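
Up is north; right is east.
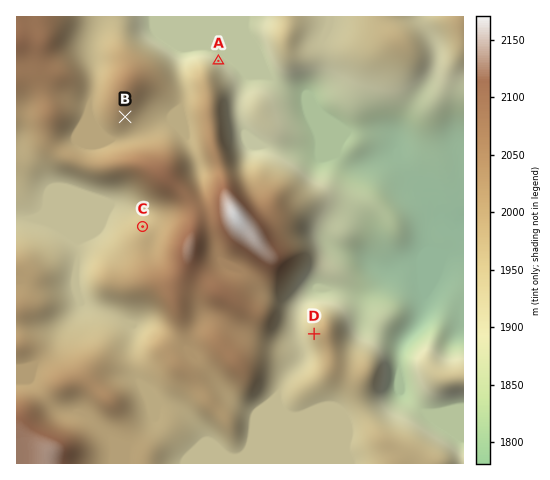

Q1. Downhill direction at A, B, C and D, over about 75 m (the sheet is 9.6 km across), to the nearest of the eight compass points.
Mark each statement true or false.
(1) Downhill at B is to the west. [false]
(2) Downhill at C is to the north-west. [true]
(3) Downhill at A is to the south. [false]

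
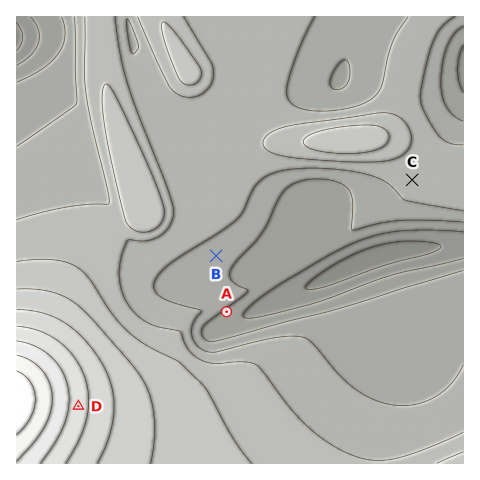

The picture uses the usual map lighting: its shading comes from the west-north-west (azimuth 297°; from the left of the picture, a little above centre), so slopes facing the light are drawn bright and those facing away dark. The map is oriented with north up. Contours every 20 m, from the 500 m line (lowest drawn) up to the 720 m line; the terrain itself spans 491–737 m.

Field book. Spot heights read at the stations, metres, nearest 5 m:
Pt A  535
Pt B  550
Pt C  565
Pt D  670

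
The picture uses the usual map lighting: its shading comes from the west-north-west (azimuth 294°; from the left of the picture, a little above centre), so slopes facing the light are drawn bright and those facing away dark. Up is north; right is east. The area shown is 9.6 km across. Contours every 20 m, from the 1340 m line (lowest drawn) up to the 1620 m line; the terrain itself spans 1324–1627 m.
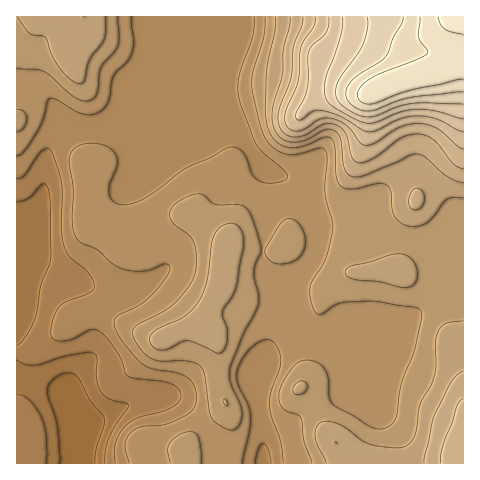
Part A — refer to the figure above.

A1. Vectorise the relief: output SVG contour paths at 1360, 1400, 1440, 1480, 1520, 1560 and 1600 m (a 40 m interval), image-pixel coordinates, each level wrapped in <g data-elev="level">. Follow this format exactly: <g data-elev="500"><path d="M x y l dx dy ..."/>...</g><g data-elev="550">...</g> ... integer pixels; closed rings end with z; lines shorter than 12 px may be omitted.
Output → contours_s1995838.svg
<g data-elev="1360"><path d="M46 463l0-28-4-17-6-10-8-9-6-4-5 0"/><path d="M17 360l9 5 8 0 29-8 21-4 7-1 5 3 1 5 0 19 4 12 8 8 16 4 3 2-19 33-4 13 0 12"/><path d="M17 201l7 0 5-3 13-14 3 0 2 2 3 15 1 51-1 12-9 22-4 23-3 12-8 15-9 10"/></g><g data-elev="1400"><path d="M242 463l8-32 1-14-3-12-10-22-1-12 5-11 8-11 9-7 8-2 5 1 4 3 5 13-1 11-8 22-2 14 2 13 9 25 2 21"/><path d="M17 156l3-1 4-3 14-21 5-12 4-16 2-4 7 0 20 12 9 4 11-1 9-6 4-10 4-22 15-15 4-9 2-11-3-24"/><path d="M254 17l-2 21-13 39 0 20 17 47 8 9 21 19 3 4-3 4-15 3-12-3-6-6-5-15-4-7-6-4-7-1-44 21-43 31-12 5-9 1-9-4-4-8 1-10 8-19-1-7-4-6-11-6-14-2-12 4-6 8-1 10 4 25 0 35 2 10 3 6 19 9 16 14 11 5 10 2 11 0 20-7 3 1 2 2-3 10-17 20-12 9-22 12-2 7 4 9 13 18 12 12 9 5 22 3 11 4 7 6 4 10-1 14-3 5-5 4-22 10-25 2-10 6-4 6-1 7 4 17"/></g><g data-elev="1440"><path d="M225 405l2 1 1-2-4-6-1 3z"/><path d="M298 395l5-2 4-3 0-5-2-3-6 0-5 4-1 6z"/><path d="M216 353l6-1 5-8 0-14-5-17 14-25 8-42 0-8-2-7-4-5-6-3-5 1-6 3-7 9-7 47-5 11-5 10-14 13-28 13-4 4-1 5 2 7 7 4 8-1 15-8 6 0z"/><path d="M463 321l-17 2-5 4-3 5-2 10 0 22-2 12-3 10-11 18-4 28-6 11-5 3-7 2-26-3-10-4-21-16-9-3-9 0-6 4-2 9 2 9 9 19"/><path d="M400 287l7 0 5-1 4-4 1-5 0-7-2-7-5-6-6-3-14 1-20 7-20 4-5 5 2 5 6 3 28 3z"/><path d="M17 17l12 16 4 2 9 1 4 2 6 17 8 13 10 11 10 5 4-3 6-22 14-20 2-22"/><path d="M275 17l0 15-8 38-2 38 3 19 3 8 5 6 8 5 10 2 12-3 17-8 7 1 4 7 2 29 4 11 4 3 6 1 28-6 8 2 5 7 1 16 2 7 5 7 8 4 11 0 9-4 7-6 10-14 4-4 15 0"/></g><g data-elev="1480"><path d="M463 399l-6 6-5 18-8 18-3 13 0 9"/><path d="M303 17l-1 8-9 23-2 30-12 34 0 12 5 9 7 4 8 0 8-3 16-10 6-1 7 2 6 4 4 5 7 24 3 4 4 1 7-2 8-4 28-20 10-3 10 1 11 5 19 23 10 6"/></g><g data-elev="1520"><path d="M329 17l0 9-3 7-13 12-4 7-2 36-3 10-8 14 1 7 5 0 12-8 9 0 16 5 24 14 7 2 7-2 25-12 21-2 15 3 18 10 7 3"/></g><g data-elev="1560"><path d="M367 17l1 10-5 18-22 31-4 9-1 11 6 9 14 9 13 3 8-2 21-9 13-2 52 0"/></g><g data-elev="1600"><path d="M420 17l-2 19 2 5 8 9-1 4-58 26-11 10-1 5 2 4 5 4 8 1 37-13 54-12"/></g>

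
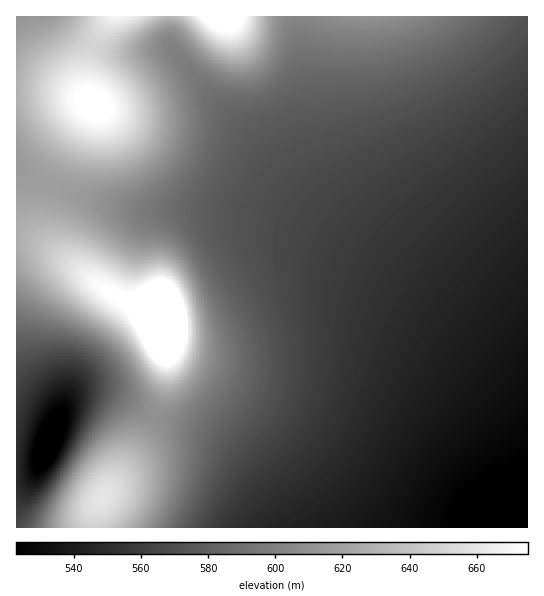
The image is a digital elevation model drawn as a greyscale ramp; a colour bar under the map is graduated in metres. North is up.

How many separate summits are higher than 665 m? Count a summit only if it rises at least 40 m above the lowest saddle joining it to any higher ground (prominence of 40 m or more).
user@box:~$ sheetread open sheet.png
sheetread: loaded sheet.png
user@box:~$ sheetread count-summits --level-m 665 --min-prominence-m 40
2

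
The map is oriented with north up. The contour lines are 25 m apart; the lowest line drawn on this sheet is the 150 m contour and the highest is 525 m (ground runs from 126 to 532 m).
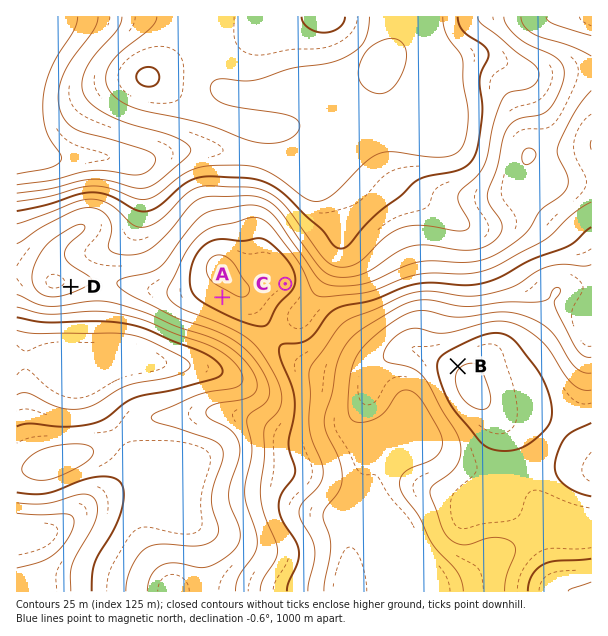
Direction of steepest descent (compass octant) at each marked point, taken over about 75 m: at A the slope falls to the SW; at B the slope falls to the NW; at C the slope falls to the SE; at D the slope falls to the SE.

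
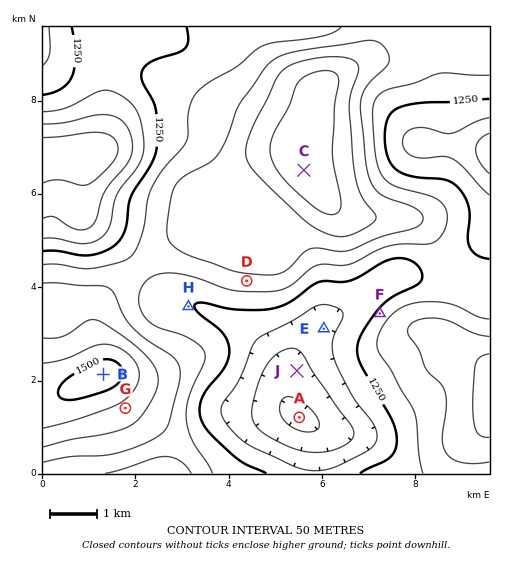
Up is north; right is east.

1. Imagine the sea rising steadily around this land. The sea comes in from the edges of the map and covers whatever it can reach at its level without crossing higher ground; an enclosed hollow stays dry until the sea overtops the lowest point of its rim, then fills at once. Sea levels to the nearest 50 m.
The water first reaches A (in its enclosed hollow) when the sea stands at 1200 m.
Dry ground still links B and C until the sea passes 1300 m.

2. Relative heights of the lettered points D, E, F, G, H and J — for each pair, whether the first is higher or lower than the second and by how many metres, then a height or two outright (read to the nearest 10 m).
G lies higher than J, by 300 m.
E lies lower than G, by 240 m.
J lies lower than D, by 200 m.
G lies higher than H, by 180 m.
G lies higher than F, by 170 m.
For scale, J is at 1130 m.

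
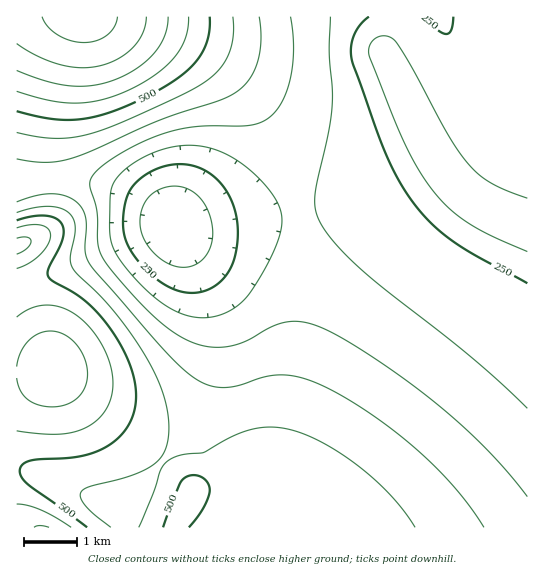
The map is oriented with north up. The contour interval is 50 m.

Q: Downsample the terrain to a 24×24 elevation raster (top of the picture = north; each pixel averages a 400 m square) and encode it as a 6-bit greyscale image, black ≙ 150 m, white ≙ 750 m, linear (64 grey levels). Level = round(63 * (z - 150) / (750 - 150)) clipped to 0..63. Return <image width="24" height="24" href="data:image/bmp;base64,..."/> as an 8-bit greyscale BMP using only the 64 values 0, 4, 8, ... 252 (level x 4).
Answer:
<image width="24" height="24" href="data:image/bmp;base64,Qk12BgAAAAAAADYEAAAoAAAAGAAAABgAAAABAAgAAAAAAEACAAATCwAAEwsAAAABAAAAAAAAAAAAAAEBAQACAgIAAwMDAAQEBAAFBQUABgYGAAcHBwAICAgACQkJAAoKCgALCwsADAwMAA0NDQAODg4ADw8PABAQEAAREREAEhISABMTEwAUFBQAFRUVABYWFgAXFxcAGBgYABkZGQAaGhoAGxsbABwcHAAdHR0AHh4eAB8fHwAgICAAISEhACIiIgAjIyMAJCQkACUlJQAmJiYAJycnACgoKAApKSkAKioqACsrKwAsLCwALS0tAC4uLgAvLy8AMDAwADExMQAyMjIAMzMzADQ0NAA1NTUANjY2ADc3NwA4ODgAOTk5ADo6OgA7OzsAPDw8AD09PQA+Pj4APz8/AEBAQABBQUEAQkJCAENDQwBEREQARUVFAEZGRgBHR0cASEhIAElJSQBKSkoAS0tLAExMTABNTU0ATk5OAE9PTwBQUFAAUVFRAFJSUgBTU1MAVFRUAFVVVQBWVlYAV1dXAFhYWABZWVkAWlpaAFtbWwBcXFwAXV1dAF5eXgBfX18AYGBgAGFhYQBiYmIAY2NjAGRkZABlZWUAZmZmAGdnZwBoaGgAaWlpAGpqagBra2sAbGxsAG1tbQBubm4Ab29vAHBwcABxcXEAcnJyAHNzcwB0dHQAdXV1AHZ2dgB3d3cAeHh4AHl5eQB6enoAe3t7AHx8fAB9fX0Afn5+AH9/fwCAgIAAgYGBAIKCggCDg4MAhISEAIWFhQCGhoYAh4eHAIiIiACJiYkAioqKAIuLiwCMjIwAjY2NAI6OjgCPj48AkJCQAJGRkQCSkpIAk5OTAJSUlACVlZUAlpaWAJeXlwCYmJgAmZmZAJqamgCbm5sAnJycAJ2dnQCenp4An5+fAKCgoAChoaEAoqKiAKOjowCkpKQApaWlAKampgCnp6cAqKioAKmpqQCqqqoAq6urAKysrACtra0Arq6uAK+vrwCwsLAAsbGxALKysgCzs7MAtLS0ALW1tQC2trYAt7e3ALi4uAC5ubkAurq6ALu7uwC8vLwAvb29AL6+vgC/v78AwMDAAMHBwQDCwsIAw8PDAMTExADFxcUAxsbGAMfHxwDIyMgAycnJAMrKygDLy8sAzMzMAM3NzQDOzs4Az8/PANDQ0ADR0dEA0tLSANPT0wDU1NQA1dXVANbW1gDX19cA2NjYANnZ2QDa2toA29vbANzc3ADd3d0A3t7eAN/f3wDg4OAA4eHhAOLi4gDj4+MA5OTkAOXl5QDm5uYA5+fnAOjo6ADp6ekA6urqAOvr6wDs7OwA7e3tAO7u7gDv7+8A8PDwAPHx8QDy8vIA8/PzAPT09AD19fUA9vb2APf39wD4+PgA+fn5APr6+gD7+/sA/Pz8AP39/QD+/v4A////ALSsmIR4eIiYlIyMkJCQjIyIhHx4cGhkXJyQhHx4eICUmIyMjJCMjIiEgHh0bGRcWJCMiISAgHyMkIiIjIyIiISAeHRsZGBYUJiYmJSMhICAgICEiISEgHx4dGxkYFhUTKioqKSYjIR8eHx8gIB8eHRwbGRgWFRMSLi8uLCklIR8dHR0eHh0dGxoZFxYUExIQMDExLiolIR0bGhscHBsaGRgXFRQTEhAPMTIxLiokHxsZGBgZGhkYFxYVFBMREA8OLzEwLSchHBgVFRUXFxcWFRQTEhEQDw4NLS4tKSMdFxMRERMUFRUVFBMSERAPDg0MKSooJB4XEg4NDhASExQTEhEQDw8ODQwMJyYjHhgRDAkJCw0QEhISERAPDg4NDAwLKyYgGhMMBwQFCAwPEREREA8ODg0MCwoILyohGA8IAwIDBwsOEBAQDw4ODQwKCAYEJSYgGA8HAwEDBwsOEBAQDw4NDAoHBAICGhwaFg8JBQMFCQwPEBAPDg0MCgcDAgMFGBkYFRENCQgJCw4QERAPDg0LCAQCBAcIGxwbGRYSDw0ODxESEhEQDg0KBQIEBwkKICEhIB0aFhQTExQUExIQDgwIAwMGCQoKJScnJyUhHhsZGBcWFBIQDgsGAwUICgoKKy0uLiwpJSIfHBoYFRMRDgkEAwcJCgoKMDI0NDIvKycjIBwZFhMQDAcDBQgKCgoKNTc4OTc0MCsmIh4aFxMQDAYEBwoKCgoKNzo7Ozo3Mi0oIx4aFhMQDQkICQoKCgoKA=="/>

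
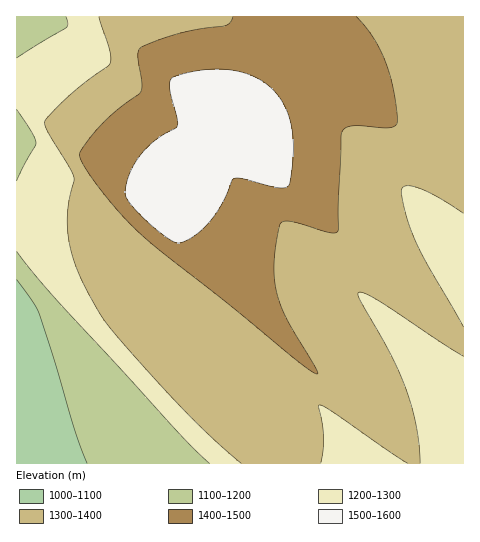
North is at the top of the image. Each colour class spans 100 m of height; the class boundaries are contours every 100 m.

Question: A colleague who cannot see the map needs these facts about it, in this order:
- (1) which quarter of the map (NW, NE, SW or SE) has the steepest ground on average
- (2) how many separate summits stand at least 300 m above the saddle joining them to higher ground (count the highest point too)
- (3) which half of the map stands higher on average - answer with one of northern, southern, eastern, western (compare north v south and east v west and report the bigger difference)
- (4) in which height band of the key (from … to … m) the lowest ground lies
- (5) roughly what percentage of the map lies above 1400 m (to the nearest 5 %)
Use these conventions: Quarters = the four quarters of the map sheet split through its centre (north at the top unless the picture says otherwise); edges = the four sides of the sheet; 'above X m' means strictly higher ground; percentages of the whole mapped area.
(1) The north-west quarter is the steepest part of the map.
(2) There is 1 summit with 300 m or more of prominence.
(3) On average the northern half of the map is the higher ground.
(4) Between 1000 and 1100 m: that is the band holding the lowest ground.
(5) About 30 % of the map lies above 1400 m.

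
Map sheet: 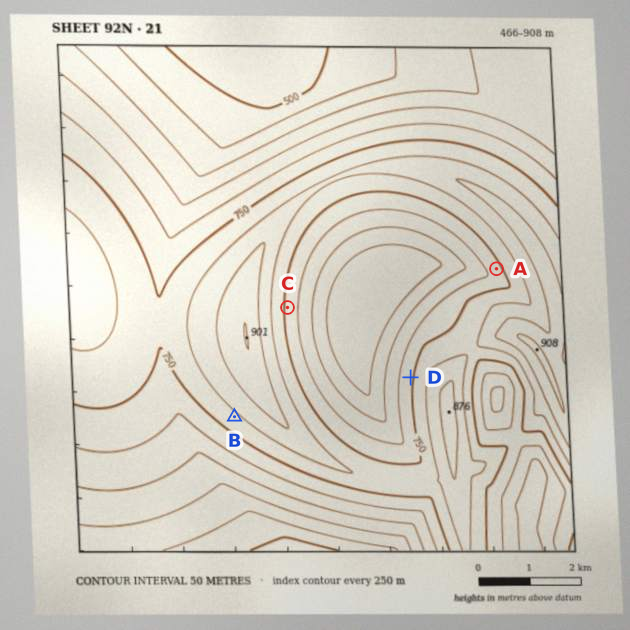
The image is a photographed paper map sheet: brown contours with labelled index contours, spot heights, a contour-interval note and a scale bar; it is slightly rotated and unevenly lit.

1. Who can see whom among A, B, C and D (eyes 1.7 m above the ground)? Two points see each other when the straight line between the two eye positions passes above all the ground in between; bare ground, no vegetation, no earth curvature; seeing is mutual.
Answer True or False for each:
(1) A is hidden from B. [True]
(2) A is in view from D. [False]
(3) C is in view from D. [True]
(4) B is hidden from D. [True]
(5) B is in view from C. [False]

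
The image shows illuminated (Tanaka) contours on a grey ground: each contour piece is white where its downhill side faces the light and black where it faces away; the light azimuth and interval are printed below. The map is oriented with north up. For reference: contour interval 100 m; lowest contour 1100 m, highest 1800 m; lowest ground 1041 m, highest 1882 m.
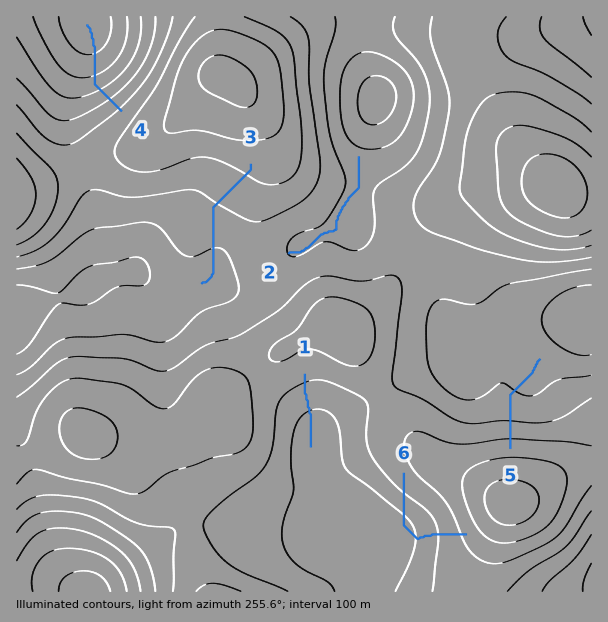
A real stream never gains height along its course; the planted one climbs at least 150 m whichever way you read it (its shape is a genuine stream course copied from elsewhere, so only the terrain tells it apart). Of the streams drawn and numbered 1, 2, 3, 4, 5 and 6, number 6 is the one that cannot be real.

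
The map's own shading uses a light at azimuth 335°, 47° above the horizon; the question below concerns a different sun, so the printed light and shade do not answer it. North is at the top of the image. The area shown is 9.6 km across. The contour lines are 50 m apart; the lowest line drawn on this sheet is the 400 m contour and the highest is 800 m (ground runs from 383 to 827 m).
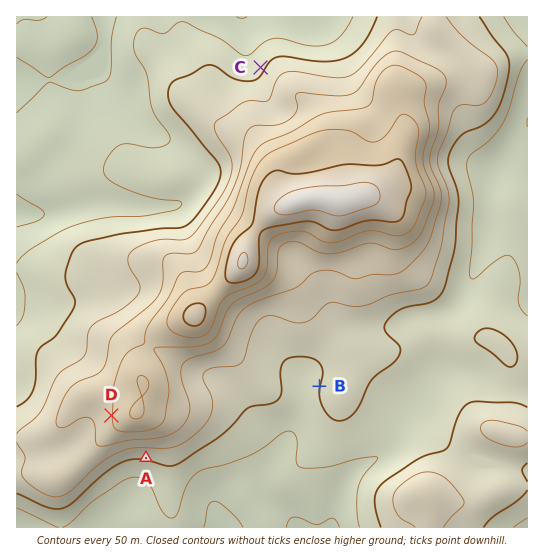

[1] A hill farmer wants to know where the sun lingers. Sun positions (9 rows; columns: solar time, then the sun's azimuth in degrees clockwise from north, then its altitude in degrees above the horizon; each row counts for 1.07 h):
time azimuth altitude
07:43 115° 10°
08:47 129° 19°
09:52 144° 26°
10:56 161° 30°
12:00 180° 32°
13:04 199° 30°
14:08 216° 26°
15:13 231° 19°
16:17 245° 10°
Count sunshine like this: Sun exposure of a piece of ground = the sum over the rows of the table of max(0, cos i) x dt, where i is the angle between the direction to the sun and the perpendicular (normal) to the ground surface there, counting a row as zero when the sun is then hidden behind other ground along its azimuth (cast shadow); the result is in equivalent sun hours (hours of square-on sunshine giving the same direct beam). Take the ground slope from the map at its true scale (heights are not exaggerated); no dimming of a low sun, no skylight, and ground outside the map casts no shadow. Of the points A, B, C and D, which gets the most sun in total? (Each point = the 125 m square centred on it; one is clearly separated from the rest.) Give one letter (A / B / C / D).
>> A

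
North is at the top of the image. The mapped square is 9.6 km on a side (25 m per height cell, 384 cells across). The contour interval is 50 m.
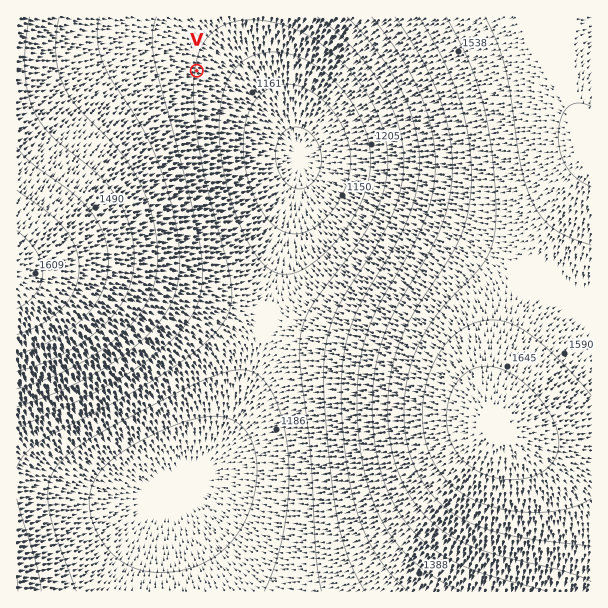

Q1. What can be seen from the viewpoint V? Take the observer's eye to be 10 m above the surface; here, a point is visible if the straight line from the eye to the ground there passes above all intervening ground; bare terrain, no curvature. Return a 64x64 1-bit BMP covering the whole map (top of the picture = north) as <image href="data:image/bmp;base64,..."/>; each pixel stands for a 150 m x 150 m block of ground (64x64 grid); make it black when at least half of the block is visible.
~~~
<image width="64" height="64" href="data:image/bmp;base64,Qk0+AgAAAAAAAD4AAAAoAAAAQAAAAEAAAAABAAEAAAAAAAACAAATCwAAEwsAAAIAAAAAAAAA////AAAAAAAAAAABwAAAAAAAAAHgAAAAAAAAAeAAAAAAAAAB4AAAAAAAAAHwAAAAAAAAAfAAAAAAAAAB8AAAAAAAAAH4AAAAAAAAAfgAAAAAAAAB/AAAAAAAAAH8AAAAAAAAAf4AAAAAAAAB/wAAAAAAAAH/gAAAAAAAAf/AAAAAAAAB//AAAAAAAAH/+AAAAAAAAf/8AAAAAAAB//4AAAAAAAP//wAAAAAAA///gAAAAAAD///AAAAAAAP//8AAAAAAA///wAAAAAAH///gAAAAAAf//+AAAAAAB///4AAAAAAH///wAAAAAA////AAAAAAD///8AAAAAAf///wAAAAAD////AAAAAAf///8AAAAAB////wAAAAAP////AAAAAB////+AAAAAP////4AAAAB/////wAAAAf/////AAP4P/////8AH////////4A/////////wD/////////AP////////+A/////////4D/////////wP/////////A/////////8D/////////4P/////////g/////////8Dh////////wMB////////AwD///////4DAH///////gMAP//////8AwAf//////wDAA//////+AOAB//////4A4AD//////ADwAP/////4APAA//////gA+AH/////8AD+A//////wAA=="/>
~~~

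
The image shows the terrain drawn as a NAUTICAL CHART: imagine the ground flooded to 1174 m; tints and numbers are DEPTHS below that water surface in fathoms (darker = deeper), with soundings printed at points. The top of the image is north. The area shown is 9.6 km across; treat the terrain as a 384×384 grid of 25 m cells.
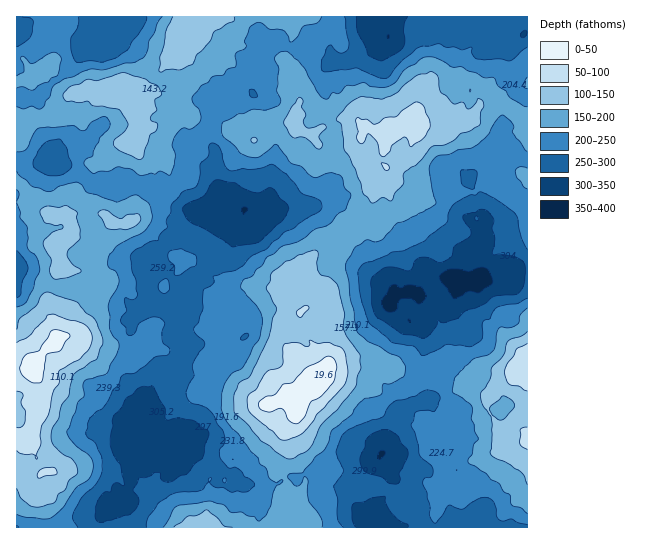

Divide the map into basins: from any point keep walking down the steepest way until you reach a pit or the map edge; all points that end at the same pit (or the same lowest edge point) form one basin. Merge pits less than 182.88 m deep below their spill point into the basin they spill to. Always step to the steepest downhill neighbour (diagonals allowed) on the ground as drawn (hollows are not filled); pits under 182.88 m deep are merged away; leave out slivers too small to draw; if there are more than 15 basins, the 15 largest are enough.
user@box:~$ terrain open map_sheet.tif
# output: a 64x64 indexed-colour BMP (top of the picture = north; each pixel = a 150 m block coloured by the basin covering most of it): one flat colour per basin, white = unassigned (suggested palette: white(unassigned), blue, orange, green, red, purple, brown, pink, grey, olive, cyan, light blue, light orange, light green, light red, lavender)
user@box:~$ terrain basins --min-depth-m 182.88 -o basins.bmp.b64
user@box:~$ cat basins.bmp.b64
<image width="64" height="64" href="data:image/bmp;base64,Qk12CAAAAAAAAHYAAAAoAAAAQAAAAEAAAAABAAQAAAAAAAAIAAATCwAAEwsAABAAAAAAAAAA////ALR3HwAOf/8ALKAsACgn1gC9Z5QAS1aMAMJ34wB/f38AIr28AM++FwDox64AeLv/AIrfmACWmP8A1bDFABEREREREREREREREiEREREiIjMzMzMzMzMzMzMzMzMzERERERERERERERERERERERIjMzMzMzMzMzMzMzMzMzMRERERERERERERERERERERETMzMzMzMzMzMzMzMzMzMxERERERERERERERERERERERIzMzMzMzMzMzMzMzMzMzEREREREREREREREREREREREiMzMzMzMzMzMzMzMzMzMRERERERERERERERERERERESIzMzMzMzMzMzMzMiMzMxERERERERERERERERERERERIjMzMzMzMzMzMzMyIjMzERERERERERERERERERERERIiMzMzMzMzMzMzMzMiMzMREREREREREREREREREREREiMzMzMzMzMzMzMzMzIzMxERERERERERERERERERERERMzMzMzMzMzMzMzMzMzMzEREREREREREREREREREREREzMzMzMzMzMzMzMzMzMzMhERERERERERERERERERERETMzMzMzMzMzMzMzMzMzMyIRERERERERERERERERERERMzMzMzMzMzMzMzMzMzIiIhEREREREREREREREREREREzMzMzMzMzMzMzMzMzIiIiIRERERERERERERERERERERMzMzMzMzMzMzMzMzIiIiIhEREREREREREREREREREREzMzMzMzMzMzMzMzMiIiIhERERERERERERERERERERERMzMzMzMzMzMzMzMyIiIiERERERERERERERERERERERETMzMzMzMzMzMzMiIiIiIREREREREREREREREREREREREzMzMzMzMzMzIiIiIiIhERERERERERERERERERERERIjMzMzMzIiIzIiIiIiIiEREREREREREREREREREREREiIzMzMzIiIiIiIiIiIiIhEREREREREREREREREREREiIiIiIiIiIiIiIiIiIiIiIREREREREREREREREREREiIiIiIiIiIiIiIiIiIiIiIiEREREREREREREREREREiIiIiIiIiIiIiIiIiIiIiIiIhERERERERERERERERESIiIiIiIiIiIiIiIiIiIiIiIiIREREREREREREREREREiIiIiIiIiIiIiIiIiIiIiIiIhERERERERERERERERERIiIiIiIiIiIiIiIiIiIiIiIiERERERERERERERERERESIiIiIiIiIiIiIiIiIiIiIiIhERERERERERERERERERIiIiIiIiIiIiIiIiIiIiIiIiERERERERERERERERERIiIiIiIiIiIiIiIiIiIiIiIiIhERERERERERERERERIiIiIiIiIiIiIiIiIiIiIiIiIiIRERERERERERERERERIiIiIiIiIiIiIiIiIiIiIiIiEREREREREREREREREREiIiIiIiIiIiIiIiIiIiIiIiIhERERERERERERERERERIiIiIiIiIiIiIiIiIiIiIiIiERERERERERERERERERESIiIiIiIiIiIiIiIiIiIiIiIhERERERERERERERERERERIiIiIiIiIiIiIiIiIiIiIiIREREREREREREREREREREiIiIiIiIiIiIiIiIiIiIiIhERERERERERERERERERERIiIiIiIiIiIiIiIiIiIiIiIRERERERERERERERERERESIiIiIiIiIiIiIiIiEREiEREREREREREREREREREREREiIiIiIiIiIiIiIhERERERERERERERERERERERERERESIiIiIiIiIiIiIiEREREREREREREREREREREREREREREiIiIiIiIiIiIiERERERERERERERERERERERERERERESIiIiIiIiIiIiERERERERERERERERERERERERERERERIiIiIiIiIiIiIRERERERERERERERERERERERERERERESIiIiIiIiIiIhERERERERERERERERERERERERERERERIiIiIiIiIiIiEREREREREREiIREREREREREREREREREiIiIiIiIiIiIREREREREREhERERERERERERERIiERESIiIiIiIiIiIhERERERERERERERERERERERERIiIiERIiIiIiIiIiIiIRERERERERERERERERERERERQiIiIREiIiIiIiIiIiIhERERERERERERERERERERERREQiIkREREIiIiIiIiIlVVERERERERERERERERERERFEREREREREQiIiIiIiIkVVVVERERERESEREREREREREUREREREREREIiIiIiIkRVVVUREREREiIhERERERERERREREREREREREIiIkRERFVVVVURERVVERERERERERERFERERERERERERCIkREREVVVVVVVVVVVREREREREREREURERERERERERERERERERVVVVVVVVVVVERERERERERERRERERERERERERERERERFVVVVVVVVVVVRERERERERERREREREREREREREREREREVVVVVVVVVVVVURERERERERFERERERERERERERERERERVVVVVVVVVVVVVEREREREREURERERERERERERERERERFVVVVVVVVVVVVUhERERERERREREREREREREREREREREVVVVVVVVVVVVVSIREREREREURERERERERERERERERERVVVVVVVVVVVVVIhERERERERRERERERERERERERERERFVVVVVVVVVVVVVSIiERERERRERERERERERERERERERE"/>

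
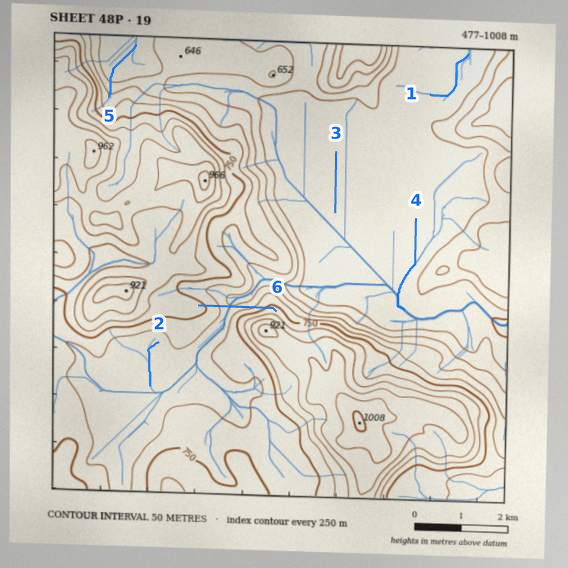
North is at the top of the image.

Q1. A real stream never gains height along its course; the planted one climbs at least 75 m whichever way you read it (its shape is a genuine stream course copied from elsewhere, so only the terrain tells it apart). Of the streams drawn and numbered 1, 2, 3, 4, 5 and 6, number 6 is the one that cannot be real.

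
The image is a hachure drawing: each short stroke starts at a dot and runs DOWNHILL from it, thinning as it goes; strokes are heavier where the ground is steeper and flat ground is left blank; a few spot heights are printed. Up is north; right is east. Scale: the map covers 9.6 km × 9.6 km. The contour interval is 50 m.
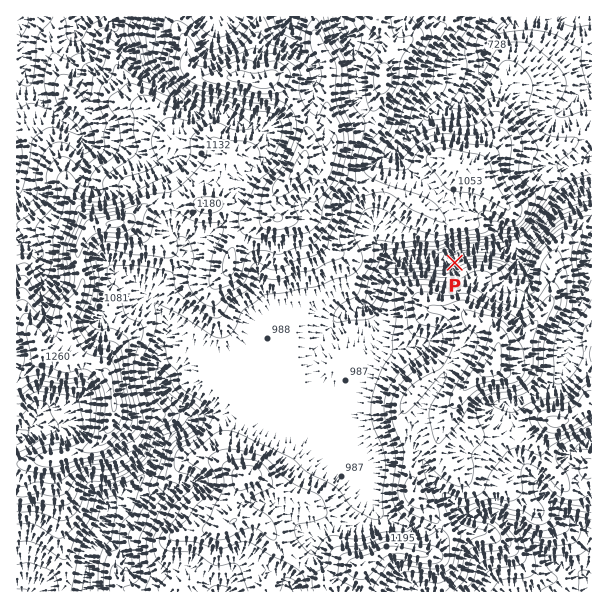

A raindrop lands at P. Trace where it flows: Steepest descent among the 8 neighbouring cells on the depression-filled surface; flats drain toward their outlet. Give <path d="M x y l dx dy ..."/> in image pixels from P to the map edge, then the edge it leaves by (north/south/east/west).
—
<path d="M455 263l-3-3 0-5 7-4 6 0 2-2 36 0 3-3 3 0 1-1 6 0 2-2 3 0 6-3 13-13 0-2 6-6 0-1 15-15 17-9 13-3"/>
exit: east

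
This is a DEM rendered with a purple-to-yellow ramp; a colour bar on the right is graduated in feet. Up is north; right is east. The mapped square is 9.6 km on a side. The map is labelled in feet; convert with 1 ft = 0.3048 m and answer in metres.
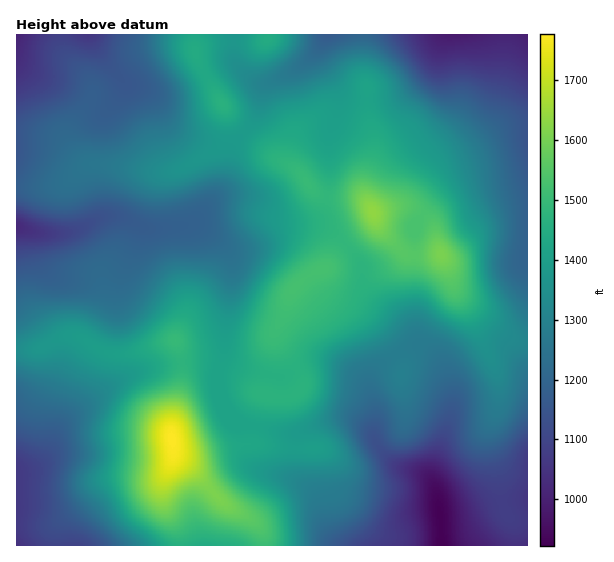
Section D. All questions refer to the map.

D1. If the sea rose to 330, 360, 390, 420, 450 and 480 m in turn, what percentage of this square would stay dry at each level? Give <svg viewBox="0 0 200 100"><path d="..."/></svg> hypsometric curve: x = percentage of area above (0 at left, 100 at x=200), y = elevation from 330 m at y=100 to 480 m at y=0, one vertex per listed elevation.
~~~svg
<svg viewBox="0 0 200 100"><path d="M185 100l-27-20-46-20-38-20-44-20-22-20"/></svg>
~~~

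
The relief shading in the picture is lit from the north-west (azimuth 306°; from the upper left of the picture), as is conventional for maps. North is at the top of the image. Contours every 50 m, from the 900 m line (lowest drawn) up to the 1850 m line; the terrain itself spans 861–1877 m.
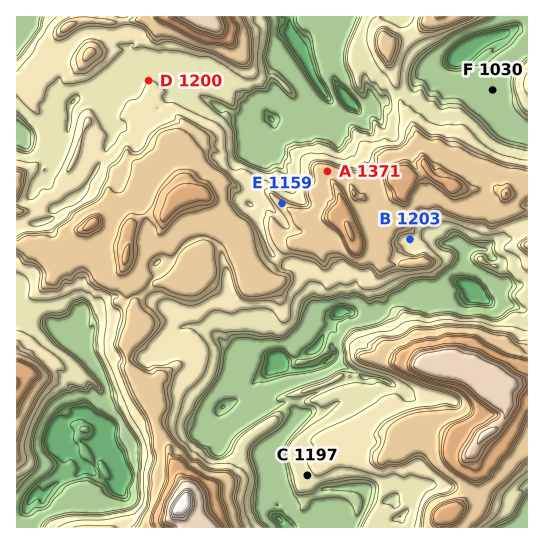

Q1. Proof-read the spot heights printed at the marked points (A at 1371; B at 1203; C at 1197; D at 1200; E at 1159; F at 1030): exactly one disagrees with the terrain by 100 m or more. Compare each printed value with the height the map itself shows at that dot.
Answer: E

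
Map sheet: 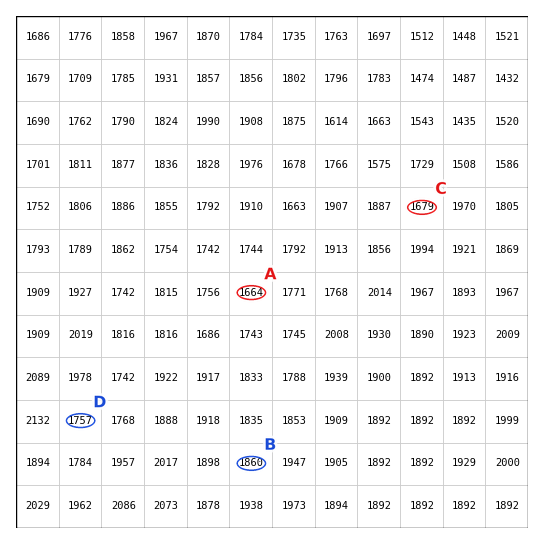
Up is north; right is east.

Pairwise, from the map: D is below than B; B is above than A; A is below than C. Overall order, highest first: B D C A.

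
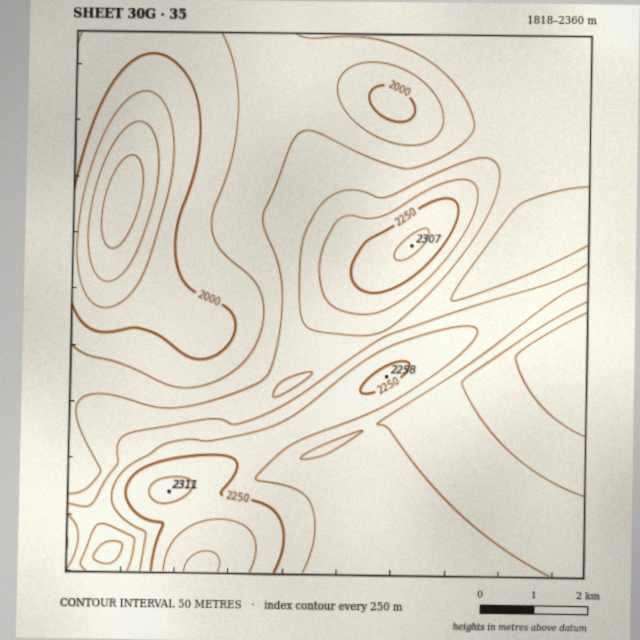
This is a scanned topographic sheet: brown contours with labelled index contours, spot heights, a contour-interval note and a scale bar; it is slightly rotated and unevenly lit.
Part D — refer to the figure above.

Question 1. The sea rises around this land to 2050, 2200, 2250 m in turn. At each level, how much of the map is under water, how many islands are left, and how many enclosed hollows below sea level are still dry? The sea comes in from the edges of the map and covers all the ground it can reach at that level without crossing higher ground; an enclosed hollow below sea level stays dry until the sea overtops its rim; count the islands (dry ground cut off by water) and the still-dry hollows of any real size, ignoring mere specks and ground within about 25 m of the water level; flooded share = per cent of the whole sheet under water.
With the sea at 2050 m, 22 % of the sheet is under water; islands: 0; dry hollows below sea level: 1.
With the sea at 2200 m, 84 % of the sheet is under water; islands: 1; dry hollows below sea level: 0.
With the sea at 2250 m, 93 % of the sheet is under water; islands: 1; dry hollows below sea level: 0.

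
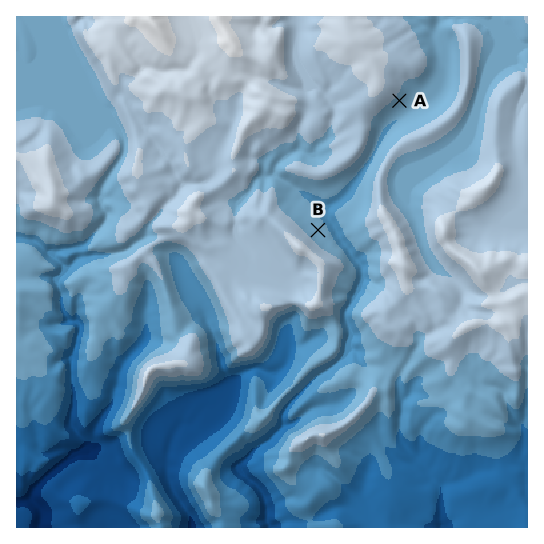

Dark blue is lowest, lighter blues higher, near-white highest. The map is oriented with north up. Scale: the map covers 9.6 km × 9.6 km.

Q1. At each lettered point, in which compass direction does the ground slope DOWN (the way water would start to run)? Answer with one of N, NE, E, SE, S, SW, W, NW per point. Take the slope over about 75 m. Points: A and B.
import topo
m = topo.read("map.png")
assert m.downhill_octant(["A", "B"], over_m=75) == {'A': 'SE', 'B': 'NE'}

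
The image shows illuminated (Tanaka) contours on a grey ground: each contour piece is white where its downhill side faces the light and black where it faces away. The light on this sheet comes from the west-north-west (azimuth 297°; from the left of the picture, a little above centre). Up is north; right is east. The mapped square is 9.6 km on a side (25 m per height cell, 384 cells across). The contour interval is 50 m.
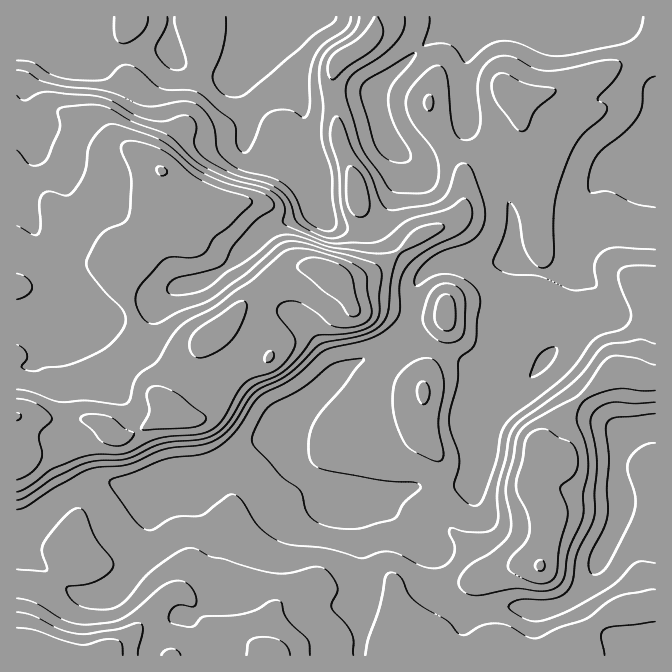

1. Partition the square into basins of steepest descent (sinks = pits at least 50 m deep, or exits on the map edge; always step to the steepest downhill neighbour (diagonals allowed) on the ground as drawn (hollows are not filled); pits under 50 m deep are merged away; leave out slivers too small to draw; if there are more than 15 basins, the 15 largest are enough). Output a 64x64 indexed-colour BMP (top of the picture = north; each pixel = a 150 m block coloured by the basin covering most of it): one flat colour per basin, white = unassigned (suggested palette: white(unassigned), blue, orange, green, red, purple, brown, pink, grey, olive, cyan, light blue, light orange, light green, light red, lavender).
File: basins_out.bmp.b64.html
<image width="64" height="64" href="data:image/bmp;base64,Qk12CAAAAAAAAHYAAAAoAAAAQAAAAEAAAAABAAQAAAAAAAAIAAATCwAAEwsAABAAAAAAAAAA////ALR3HwAOf/8ALKAsACgn1gC9Z5QAS1aMAMJ34wB/f38AIr28AM++FwDox64AeLv/AIrfmACWmP8A1bDFABEREREREREREREREREREREREREzMzMzMzMzMzMRERERERERERERERERERERERERERERETMzMzMzMzMzMxERERERERERERERERERERERERERERERMzMzMzMzMzMzMRERERERERERERERERERERERERERERERERMzMzMzMzMzERERERERERERERERERERERERERERERERETMzMzMzMzMzERERERERERERERERERERERERERERERERMzMzMzMzMzMzMxERERERERERERERERERERERERERERETMzMzMzMzMzMzEREREREREREREREREREREREREREREREzMzMzMzMzMzMRERERERERERERERERERERERERERERERIjMzMzMzMzMxERERERERERERERERERERERERERERERIiIiIzMzMzMzEREREREREREREREREREREREREREREREiIiIjMzMzMzMREREREREREREREREREREREREREREREiIiIiMzMzMzMxEREREREREREREREREREREREREREREiIiIiIjMzMzMzEREREREREREREREREREREREREREREiIiIiIiMzMzMzMRERERERERERERERERERERERERERESIiIiIiIzMzMzMxERERERERERERERERERERERERERERIiIiIiIzMzMzMzEREREREREREREREREREREREREREREiIiIiIzMzMzMzMRERERERERERERERERERERERERERESIiIiIzMzMzMzMxERERERERERERERERERERERERERERIiIiIiMzMzMzMzERERERERERERERERERERERERERERIiIiIiIzMzMzMzMREREREREREREREREREREREREREREiIiIiIiMzMzMzMxEREREREREREREREREREREREREREiIiIiIiIzMzMzMzERERERERERERERERERERERERERESIiIiIiIiMzMzMzMRERERERERERERERERERERERERERIiIiIiIiIzMzMzMxEREREREREREREREREREREREREREiIiIiIiIiMzMzMzERERERERERERERERERERERERERESIiIiIiIiIjMzMzMRERERERERERERERERERERERERERIiIiIiIiIiIzMzMxEREREREREREREREREREREREREREiIiIiIiIiIiIzMzERERERERERERERERERERERERERESIiIiIiIiIiIiIhEREREREREREREREREREREREREREREiIiIiIiIiIiIiERERERERERERERERERERERERERERESIiIiIiIiIiIiIhERERERERERERERERERERERERERERIiIiIiIiIiIiIiERERERERERERERERERERERERERERESIiIiIiIiIiIiIRERERERERERERERERERERERERERERIiIiIiIiIiIiIhEREREREREREREREREREREREREiIiIiIiIiIiIiIiIiEREREREREREREREREREREREiIiIiIiIiIiIkREQiIiIRERERERERERERERERERERESIiIiIiIiIiIiRERERCIkERERERERERERERERERERERIiIiIiIiIiIiJEREREREQRERERERERERERERERERERERIiIiIiIiIiIkRERERERBERERERERERERERERERERERESIiIiIiIiIiJEREREREERERERERERERERERERERERERIiIiIiIiIiIkREREREQREREREREREREREREREREREREiIiIiIiIiIiRERERERBERERERERERERERERERERERESIiIiIiIiIiJEREREREERERERERERERERERERERERESIiIiIiIiIiIkREREREQRERERERERERERERERERERERIiIiIiIiIiIkRERERERBERERERERERERERERERERERIiIiIiIiIiIiREREREREEREREREREREREREREREREREiIiIiIiIiIiJEREREREQRERERERERERERERERERERESIiIiIiIiIiIkRERERERBERERERERERERERERERERERIiIiIiIiIiIiREREREREERERERERERERERERERERERIiIiIiIiIiIiREREREREQREREREREREREREREREREREiIiIiIiIiIiJERERERERBEREREREREREREREREREREiIiIiIiIiIiIkREREREREERERERERERERERERERERESIiIiIiIiIiIiREREREREQRERERERERERERERERERERIiIiIiIiIiIiJERERERERBEREREREREREREREREREREiIiIiIiIiIiJEREREREREERERERERERERERERERERESIiIiIiIiIiIkREREREREQRERERERERERERERERERERIiIiIiIiIiIiIiJERERERBEREREREREREREREREREREiIiIiIiIiIiIiIiJEREREERERERERERERERERERERESIiIiIiIiIiIiIiIiIkREQRERERERERERERERERERERIiIiIiIiIiIiIiIiIiIkRBERERERERERERERERERERERIiIiIiIiIiIiIiIiIiIkERERERERERERERERERERERESIiIiIiIiIiIiIiIiIiIREREREREREREREREREREREREiIiIiIiIiIiIiIiIiIhERERERERERERERERERERERESIiIiIiIiIiIiIiIiIi"/>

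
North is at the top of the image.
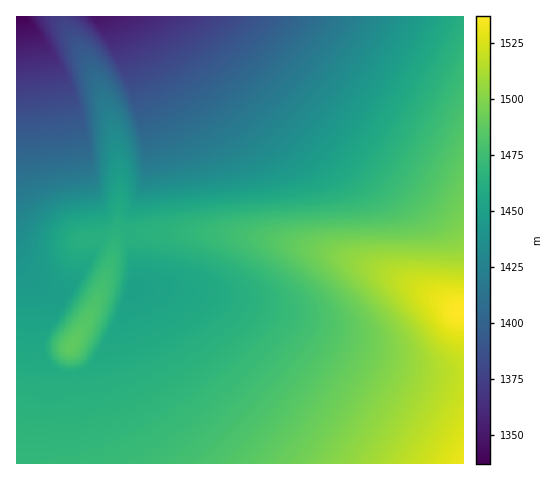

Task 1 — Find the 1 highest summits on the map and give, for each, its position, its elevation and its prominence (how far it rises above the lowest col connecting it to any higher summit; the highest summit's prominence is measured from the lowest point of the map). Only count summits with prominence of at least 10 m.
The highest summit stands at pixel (71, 347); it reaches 1488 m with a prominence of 25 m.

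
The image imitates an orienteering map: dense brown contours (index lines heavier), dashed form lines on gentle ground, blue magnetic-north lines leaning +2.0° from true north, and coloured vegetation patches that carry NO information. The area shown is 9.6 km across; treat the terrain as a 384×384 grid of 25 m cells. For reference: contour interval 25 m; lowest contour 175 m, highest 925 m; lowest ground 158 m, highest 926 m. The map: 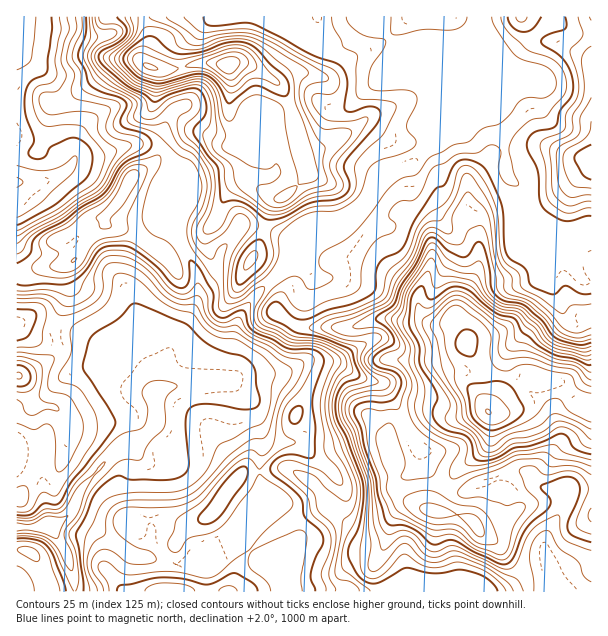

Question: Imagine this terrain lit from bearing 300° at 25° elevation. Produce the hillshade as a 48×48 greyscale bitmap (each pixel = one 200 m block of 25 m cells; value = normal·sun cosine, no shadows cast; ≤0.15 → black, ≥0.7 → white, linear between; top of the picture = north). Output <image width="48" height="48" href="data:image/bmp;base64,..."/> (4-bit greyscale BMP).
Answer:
<image width="48" height="48" href="data:image/bmp;base64,Qk32BAAAAAAAAHYAAAAoAAAAMAAAADAAAAABAAQAAAAAAIAEAAATCwAAEwsAABAAAAAAAAAAAAAAABEREQAiIiIAMzMzAERERABVVVUAZmZmAHd3dwCIiIgAmZmZAKqqqgC7u7sAzMzMAN3d3QDu7u4A////AJmFeqqqu6mZqodneJqXdkZ3Znd3iYd3iIhkjLmJqpmIqod3eauplzRmVWZ3ZnZ4iIdUncl4iZiIiZd3eKzbqVNnU0VmQ1Z4h5dVrcmHiIdneJh3eJvdunRoY0ZlMTaId6h6u6qHeIhmZ4mHd5rNy4VYdFh1URWJh3d53LuYeImGVXiZh4ms3KZXZWh2ZBN6qBEkncu5iJqpZFeJmZmK7rmIdnh2dkNZuzMyO8q6maq8pUZ4mqmK78qZh3iIiGVXvGZjF8qZmZq92VV3iZiK78mZl2aIh2Zmm4d2EpuYiIms7IV5mYeL3siImXRGZ2ZVeYiHQTmpiIiazbibqIib3ad4mqdBJFdkVoiIYySJmYiJq8mbuZqs3JdniauDASRnZoiIdUNHmZiIiaqqmau83Jd3d4qmESJHiHd4dVVVaJmIiJq7l5vMy5d4iHiGIjIleHZndmZmZ5mYiIm9uJzdupiaqqqXQ0RFeHd3ZmZ3d5mYiIit2p3+yqu7qry4ZmVniEVodmd3Z4iIiIiby63+27zLqruod3dniDM2d3d3Z3iIiImavLztyqvLqqmZiIh3ZlVEZ3d3d3d3d3iZmrvN24i7upiHiZiJdph1Vnd3d3d3d3iIZomr3bm8updleZiJmKqXZWd3d3eHdnd3YzZnnNzMu5dkR4Z4qqqXZmd3d3eIZXhmdlZ2VqzLuphlRWRHm5qnVVZnd3eJdHuXeKu7qazLyph2dURGiWeYVEVnd3Z6pUvZaKu83e/rzadViFVomTRnZDRniIVZyTXMd5mqvO/7ncdEaIeIiFRFRERXiZZXvHFal4iZmt/9irhDRWiYh4h2MCRniZZYrLQVmIiImr7/l5ljRVeIiLqZYQJXiIZ4jNgyaJmImqv/tolyNneIicuohQFGiHeHadtjV4mYmZrfx4lyJnd4iO7ah1NGd3m5RryEV4iZmZnPyJpyJnd3d+7+yYZVZ3nMY3qEJXd5qYi9yplzJnd2Zrzf/rhVVni9pFiEADVWipibu7l0NoiGVJq87/2ERnitx2iXIBMyWamaq8lkVomXU4iavf/VNXec2oiJhCMyJpqaqsplZ5q5dXd4qt/6RGeby5iImFMzRXmaqrplaIrKh3Zmib3+lWeaqph4mWM0VWeJqrp2eIrLmYdmaJrNyXeKqHd4mGUyNWZnmqqYeJq8uph2aJiIqpmaqHd4mGdjJGZneJmZiaq8y5h2Z5qXZ5q7uXeJl1eXU0Znd4iZmqqszJl2Z4vLhGq8yWZ5lkaJllVnd3eImZmsy7qXZmerpSac2UV3dEZnmXZmd3d4iZms3LupmHZndABKuURmU0ZVaJh3d3d3iIib3aq7uph3UwAFlzNmQ0ZURoiId3d3d4iazJm7vLqqhlRFhzNWZmdlVXd3d3d3d3eKvIm8ze3tl3m8y3RWd3iHZmd3d3d3iHeJq4is3e7/uHec7admZ4iHd2d3d3d4iIiImoir3crf2XZpzLl3iId3eId2d3d4mHeJmYirzsicuYd3m7qYiIZnd4h2ZmZ5qFaJqg=="/>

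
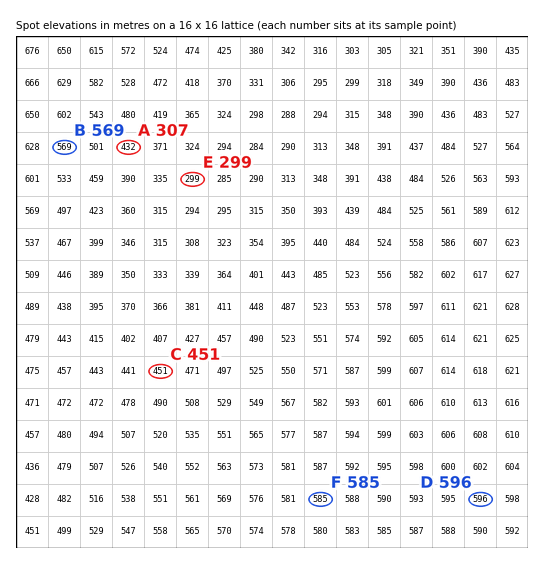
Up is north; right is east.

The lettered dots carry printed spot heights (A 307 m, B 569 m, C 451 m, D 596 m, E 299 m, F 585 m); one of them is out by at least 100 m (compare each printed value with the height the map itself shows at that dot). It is A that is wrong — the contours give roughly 432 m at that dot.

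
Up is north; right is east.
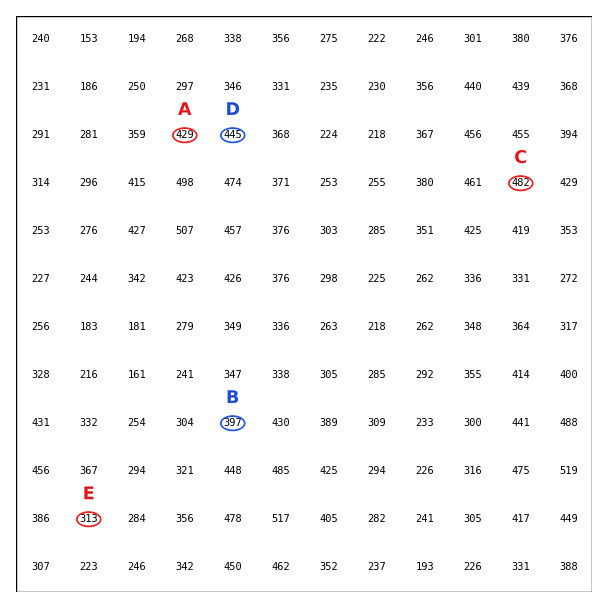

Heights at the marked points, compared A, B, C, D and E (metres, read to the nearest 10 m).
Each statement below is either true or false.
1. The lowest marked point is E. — true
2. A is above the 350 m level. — true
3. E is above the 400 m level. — false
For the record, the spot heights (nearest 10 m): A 430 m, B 400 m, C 480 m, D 450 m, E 310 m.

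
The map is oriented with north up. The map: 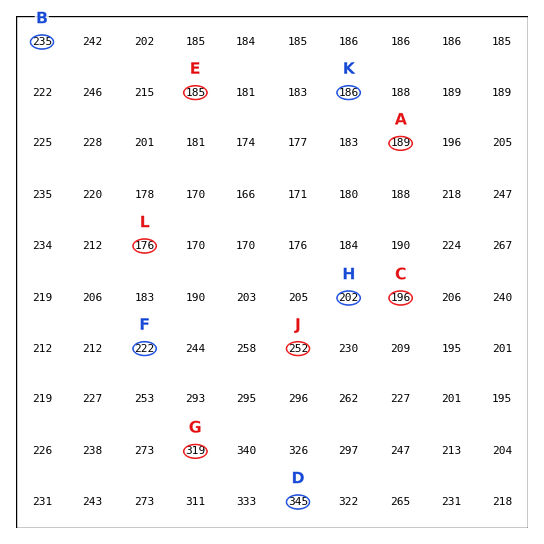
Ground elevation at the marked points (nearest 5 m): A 190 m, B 235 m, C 195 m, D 345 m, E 185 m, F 220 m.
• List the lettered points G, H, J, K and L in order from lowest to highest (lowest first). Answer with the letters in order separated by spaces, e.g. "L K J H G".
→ L K H J G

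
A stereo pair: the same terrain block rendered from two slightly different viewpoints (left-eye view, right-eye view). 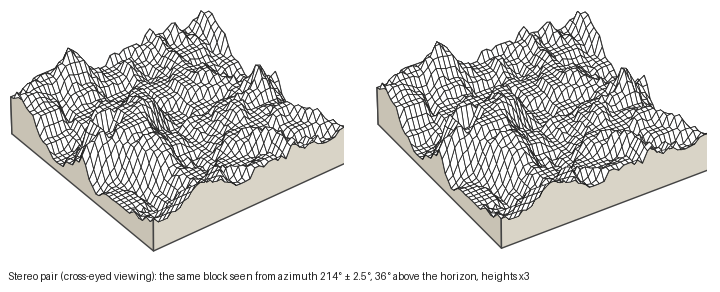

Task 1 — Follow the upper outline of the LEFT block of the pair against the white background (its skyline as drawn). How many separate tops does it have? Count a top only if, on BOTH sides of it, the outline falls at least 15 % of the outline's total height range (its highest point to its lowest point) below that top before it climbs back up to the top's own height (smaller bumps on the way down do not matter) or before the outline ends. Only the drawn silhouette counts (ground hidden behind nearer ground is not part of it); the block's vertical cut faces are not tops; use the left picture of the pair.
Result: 2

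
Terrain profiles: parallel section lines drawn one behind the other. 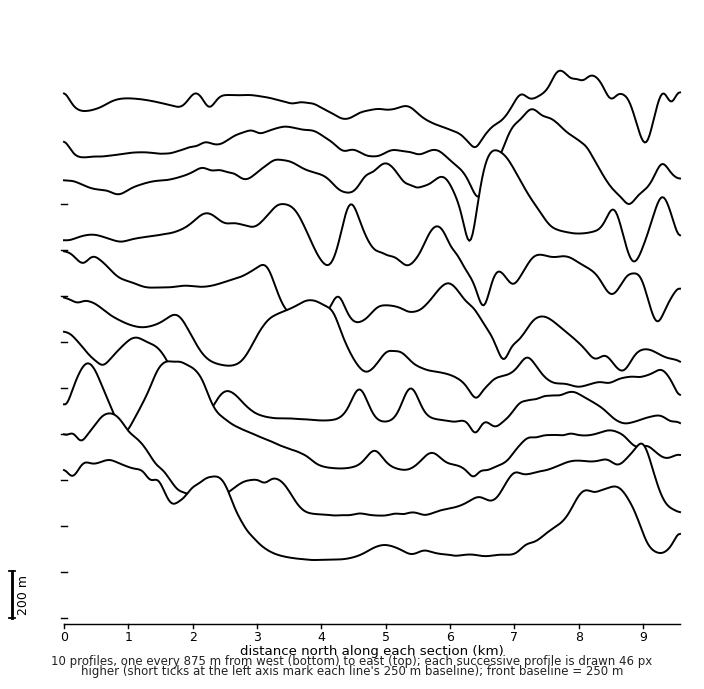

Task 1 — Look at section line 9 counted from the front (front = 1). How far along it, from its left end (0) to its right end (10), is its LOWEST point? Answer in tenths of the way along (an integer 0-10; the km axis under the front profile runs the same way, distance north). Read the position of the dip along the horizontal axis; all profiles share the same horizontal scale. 9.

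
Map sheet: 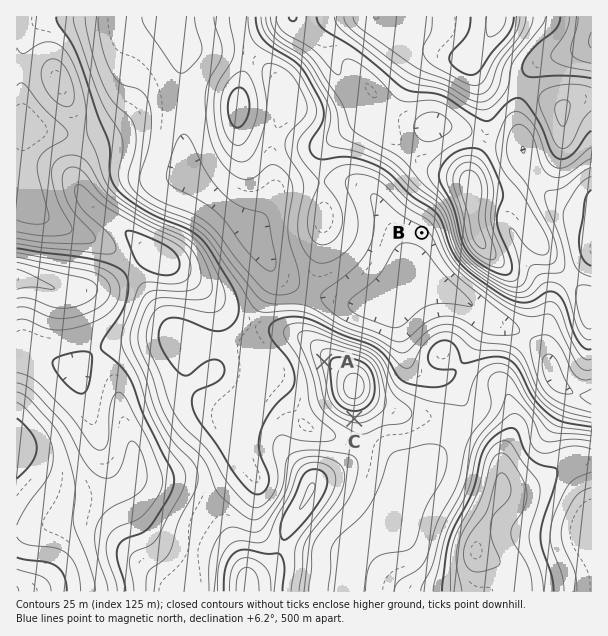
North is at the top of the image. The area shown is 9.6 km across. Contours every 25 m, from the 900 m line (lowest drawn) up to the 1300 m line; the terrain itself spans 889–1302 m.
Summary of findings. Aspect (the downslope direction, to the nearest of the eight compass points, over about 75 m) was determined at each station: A W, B SW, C S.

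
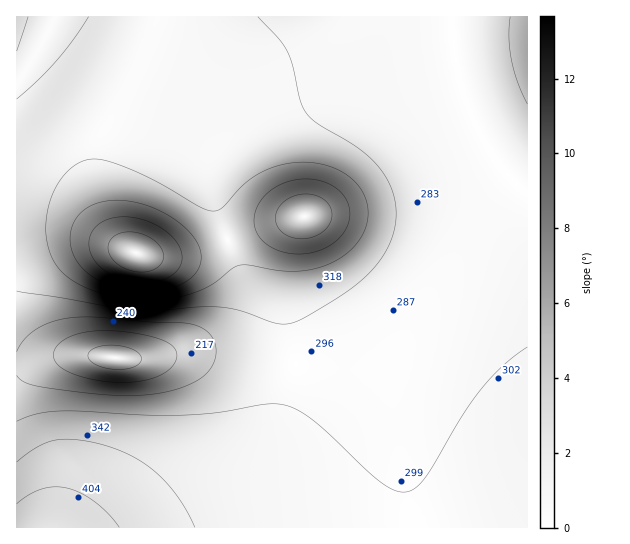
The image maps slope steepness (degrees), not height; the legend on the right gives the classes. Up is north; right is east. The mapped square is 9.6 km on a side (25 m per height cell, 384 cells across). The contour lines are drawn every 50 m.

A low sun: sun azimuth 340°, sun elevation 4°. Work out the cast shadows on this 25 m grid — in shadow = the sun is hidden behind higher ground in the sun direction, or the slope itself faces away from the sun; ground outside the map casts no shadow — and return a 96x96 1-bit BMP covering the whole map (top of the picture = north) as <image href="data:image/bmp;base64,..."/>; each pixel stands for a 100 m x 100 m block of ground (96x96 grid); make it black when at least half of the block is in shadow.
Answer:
<image width="96" height="96" href="data:image/bmp;base64,Qk2+BAAAAAAAAD4AAAAoAAAAYAAAAGAAAAABAAEAAAAAAIAEAAATCwAAEwsAAAIAAAAAAAAA////AAAAAAAAAAAAAAAAAAAAAAAAAAAAAAAAAAAAAAAAAAAAAAAAAAAAAAAAAAAAAAAAAAAAAAAAAAAAAAAAAAAAAAAAAAAAAAAAAAAAAAAAAAAAAAAAAAAAAAAAAAAAAAAAAAAAAAAAAAAAAAAAAAAAAAAAAAAAAAAAAAAAAAAAAAAAAAAAAAAAAAAAAAAAAAAAAAAAAAAAAAAAAAAAAAAAAAAAAAAAAAAAAAAAAAAAAAAAAAAAAAAAAAAAAAAAAAAAAAAAAAAAAAAAAAAAAAAAAAAAAAAAAAAAAAAAAAAAAAAAAAAAAAAAAAAAAAAAAAAAAAAAAAAAAAAA8AAAAAAAAAAAAAAD+AAAAAAAAAAAAAAP/AAAAAAAAAAAAAA//AAAAAAAAAAAAAD//gAAAAAAAAAAAAP//gAAAAAAAAAAAB///gAAAAAAAAAAAP///wAAAAAAAAAAB////wAAAAAAAAAAP////wAAAAAAAAAB/////4AAAAAAAAAH/////4AAAwAAAAAf/////4AAD8AAAAB//////4AAH8AAAAB//////4AAP8AAAAD//////4AA/+AAAAD//////8AB/+AAAAD//////8AD/+AAAAD//////8AH/+AAAAB//////8AP//AAAAA//////8Af//AAAAAf/////8A///AAAAAP/////8B///AAAAAD/////4B///AAAAAB/////4D///AAAAAA/////4H///AAAAAAf////4P///AAAAAAP////wP///AAAAAAD////Af///AAAAAAAf//4Af///AAAAAAAAA4AAf///AAAAAAAAAAAAf///AAAAAAAAAAAAP///AAAAAAAAAAAAH///AAAAAAAAAAAAD///AAAAAAAAAAAAA//+AAAAAAAAAAAAAH/+AAAAAAAAAAAAAA/8AAAAAAAAAAAAAAAAAAAAAAAAAAAAAAAAAAAAAAAAAAAAAAAAAAAAAAAAAAAAAAAAAAAAAAAAAAAAAAAAAAAAAAAAAAAAAAAAAAAAAAAAAAAAAAAAAAAAAAAAAAAAAAAAAAAAAAAAAAAAAAAAAAAAAAAAAAAAAAAAAAAAAAAAAAAAAAAAAAAAAAAAAAAAAAAAAAAAAAAAAAAAAAAAAAAAAAAAAAAAAAAAAAAAAAAAAAAAAAAAAAAAAAAAAAAAAAAAAAAAAAAAAAAAAAAAAAAAAAAAAAAAAAAAAAAAAAAAAAAAAAAAAAAAAAAAAAAAAAAAAAAAAAAAAAAAAAAAAAAAAAAAAAAAAAAAAAAAAAAAAAAAAAAAAAAAAAAAAAAAAAAAAAAAAAAAAAAAAAAAAAAAAAAAAAAAAAAAAAAAAAAAAAAAAAAAAAAAAAAAAAAAAAAAAAAAAAAAAAAAAAAAAAAAAAAAAAAAAAAAAAAAAAAAAAAAAAAAAAAAAAAAAAAAAAAAAAAAAAAAAAAAAAAAAAAAAAAAAAAAAAAAAAAAAAAAAAAAAAAAAAAAAAAAAAAAAAAAAAAAAAAAAAAAAAAAAAAAAAAAAAAAAAAAAAAAA="/>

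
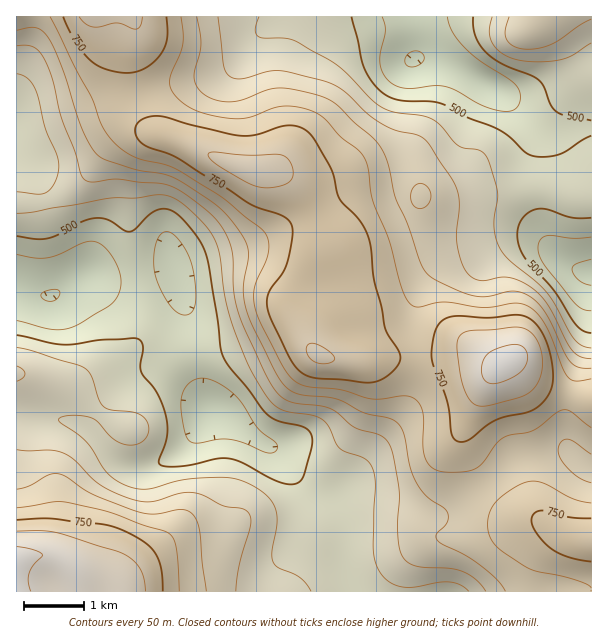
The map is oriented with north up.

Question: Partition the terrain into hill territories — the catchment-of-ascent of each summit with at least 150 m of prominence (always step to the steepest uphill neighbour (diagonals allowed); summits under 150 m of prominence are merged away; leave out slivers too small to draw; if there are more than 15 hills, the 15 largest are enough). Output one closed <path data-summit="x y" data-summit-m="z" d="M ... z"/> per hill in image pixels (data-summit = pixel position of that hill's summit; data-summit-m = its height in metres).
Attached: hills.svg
<path data-summit="504 363" data-summit-m="865" d="M416 16l-399 0-1 272 23 7 14 0 24-17 10-4 26 8 16 0 47-12 12 51 8 54 10 30 4 4 18 7 21 18 26 16 14 18 16 16 27 13 11 30 0 39 8 26 240 0 1-463-14-1-18 5-18-1-14-10-28-30-32-19-25-12-27-3 2-10z"/><path data-summit="17 591" data-summit-m="868" d="M176 270l-47 12-16 0-26-8-10 4-24 17-14 0-19-6-4 1 0 301 334 1 0-4-7-22 0-39-11-30-27-13-16-16-14-18-26-16-21-18-18-7-4-4-10-30-8-54z"/><path data-summit="540 17" data-summit-m="650" d="M591 16l-174 0 1 32-3 9 28 4 25 12 32 19 28 30 14 10 18 1 18-5 13 0z"/>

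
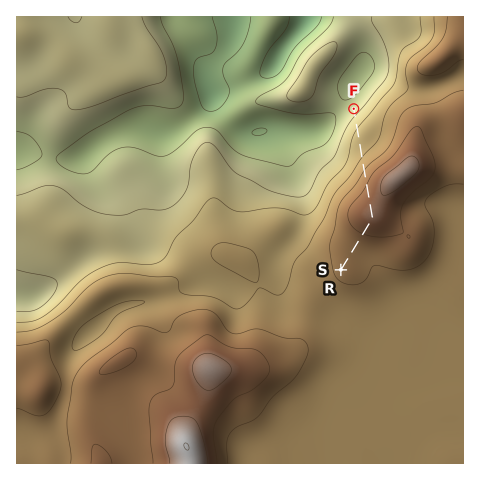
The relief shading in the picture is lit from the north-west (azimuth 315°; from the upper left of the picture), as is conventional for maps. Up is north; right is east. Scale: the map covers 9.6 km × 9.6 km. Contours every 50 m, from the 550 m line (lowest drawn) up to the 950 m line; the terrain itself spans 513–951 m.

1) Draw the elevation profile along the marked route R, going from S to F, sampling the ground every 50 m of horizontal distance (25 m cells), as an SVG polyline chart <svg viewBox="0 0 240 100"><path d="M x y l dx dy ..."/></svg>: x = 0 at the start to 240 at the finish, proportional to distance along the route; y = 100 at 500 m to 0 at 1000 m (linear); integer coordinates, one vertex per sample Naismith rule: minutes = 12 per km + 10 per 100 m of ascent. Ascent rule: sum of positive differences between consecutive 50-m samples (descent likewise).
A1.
<svg viewBox="0 0 240 100"><path d="M0 37l3 0 4 0 3-1 3 0 3 0 4 1 3 0 3 0 3 0 4 0 3 0 3-1 3 0 4-1 3-1 3-1 4-1 3-2 3-1 3-2 4-2 3-1 3-1 3-1 4-1 3 0 3-1 3 0 4 0 3 1 3 0 4 1 3 0 3 1 3 1 4 1 3 1 3 1 3 1 4 1 3 2 3 1 3 2 4 1 3 2 3 2 3 2 4 1 3 2 3 2 4 2 3 1 3 2 3 1 4 1 3 1 3 0 3 1 4 0 3 1 3 0 3 1 4 1 3 1 3 1 4 2 3 2 3 1 3 2 4 2 3 2 3 2 3 1 2 1"/></svg>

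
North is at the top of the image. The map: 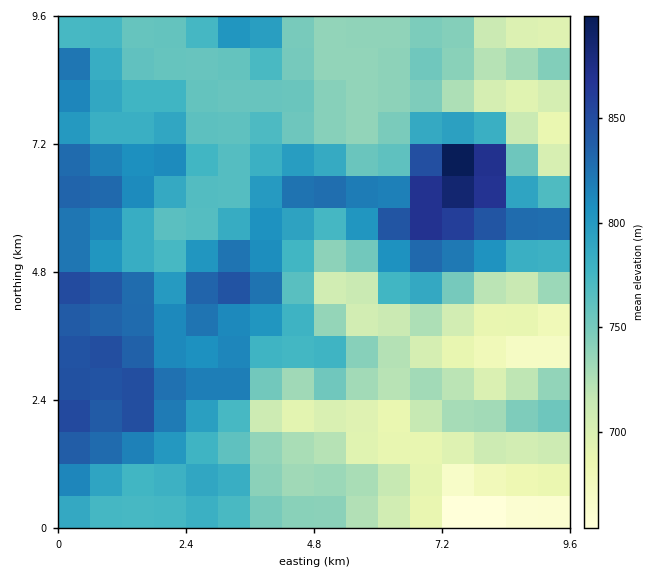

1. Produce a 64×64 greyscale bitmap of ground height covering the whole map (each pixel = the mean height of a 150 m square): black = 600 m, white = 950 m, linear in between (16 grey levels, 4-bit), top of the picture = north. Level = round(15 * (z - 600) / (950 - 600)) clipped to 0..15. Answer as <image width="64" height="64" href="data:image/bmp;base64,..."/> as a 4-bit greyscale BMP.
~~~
<image width="64" height="64" href="data:image/bmp;base64,Qk12CAAAAAAAAHYAAAAoAAAAQAAAAEAAAAABAAQAAAAAAAAIAAATCwAAEwsAABAAAAAAAAAAAAAAABEREQAiIiIAMzMzAERERABVVVUAZmZmAHd3dwCIiIgAmZmZAKqqqgC7u7sAzMzMAN3d3QDu7u4A////AIiHd3d3d3d4iIiId3dmZmZmZmZVVEREQzIiIiIiIiIiiIh3d3d3d3iIiIh3d2ZmZmZmZVVVRERDMiIiIiIiIiKIiId3d3d3d4iIh3d2ZmZmZmZlVVVUREMyIiIiMzMzM5mYh3d3d3d3iIiId2ZmZmZmZmVVVVVEQzIiIjMzMzMzmZmId3d3d3eIiIh3ZmZmZmZmZlVVVURDMiIzMzMzMzOZmZiHd3d3eIiIiIdmZmZmZmZmZVVVVEMzMzMzM0RERJmZmYiHeIiIiIiYh3ZmZmZmZmZlVVVUQzMzM0REREREmaqpmIiIiIiIiIiIdmZmZmZmZVVVVURDMzRERERERESaqqqZmYiIiIiIiId3ZmZmZmZVREREREQ0RERERERERKqqqqmZmZmYiHd3d3ZmZmZmZVREREREREREVVVERERVqqqqqqqZmZiHd3dmZmZmZVVVREREREREREVVVVVVVVW7uqqqqqqZmId3d2ZVVVVVVURERERERERFVVVVVVVVVbu6qqqqqqmYiIh3ZlVERERERERERERERVVVVVVWZmZmu7qqqru6qpmIiIh2VUREREREREREREVVVVVWZmZmZne7uqqqu7uqmZmZmHdlREREREVURERERVZmZmZmZnd3d7u6qqq7u6qZmZmZh2VURERFVVVERERVZmZmZmZnd3d3u7qqqru7qpmZmqmYdlVERVZmZVRERVZmZmZVVmZ3d3e7uqqru7uqqZmqqph3ZVVWZmZmVVVVVmZmVVVVVmZmd7u7u7u7uqqpmZqqqYdmZmd3d2ZmVmZmZVVUREREVVZmqqu7u7uqqpmZmaqph3dnd4d3dmZmZmVVRERDMzNERFWqq7u7uqqpmZmZqqmId3d4iId3ZmZmVVRERDMzMzMzRKqru7u6qpmZmZmamYh3d4iIh3dmZmVVREREQzMzMzMzqqu7u7qpmZmZmZmZiHd4iIiHdmVVVVREREREMzMzMzOqq7u7qqmZmZmZmZiIh4iIiHdmVVREREREREREMzMzM6qqqqqqqZmZmZmZiIiIiIh3dmVUREREVUREREREMzMzqqqqqqqqmZmamZmYiIiIh3ZlVURERVVVVUREREREMzOqqqqqqqqZmaqqmZmZmYh3ZlVEREVWZmVVREREREREM6qqqqqqqpmZqqqqqqqpmHZlVEREVWd3ZmVUREREREREqqqqqqqqmZmqqqqqqqqYdlVERERWeIh2ZlVERERERVW7u7u7qqqYiZqru7qqqZh2VERERWeJmIdmZlVEREVVZbu7u7qqqZiJmqu7uqqZh2VUREVWeJmZh3d2ZlVVVWZmu7qqqqmZiIiaq7uqqZmHZVVVVWZ4mZmYh3d3ZmZmd3e6qpmZmIiIiJmqqqqpmYd2ZVVmZ4iZmZmIiIh3d3d3d6qZmZiIh3eIiZqqqpmZiHZmZmZniJmqqZmZmYiId3d3qZmYiIh3d3iImZmZmZmYd2ZmZneImqqqqqqpmYiIiIiZmZmYiHd3d3iImZmZmZiHZmZnd4mqu7u7qqqpmZiIiKmZmZmId3d3d3iImZmZmYd2Z3eImqu7u7u7qqqZmZmZqpmZmYiHd3d3d4iImZmYh3d3iJmqu8zMu7u6qqqqqqqqqpmZmId3d3d3eIiZmZiIeIiZmqu7zMzLu7u6qqqqqqqqqpmYh3d3d3d3eImZmYiImZqqq7u8zMy7u7uqqqqqqqqqqZmId3d3d3d4iZmZmZmaqqqqq7vMzMy7u6qZmZmqqqqqmZiId3d3d3eImZqqqqqqqpmqu8zMzMy7qYd4iKqqqqqpmZiId3d3d4iZqqqqqqmZmZq7zMzMzMuYdmZ3qqqqqqmZmZiId3d3iImaqqqpmYiIiavM3d3dyphmVWaqqqqpmZmZmYh3d3eIiJmqqZmId3eJq83d3d3Kl2VVVaqqqpmZmamZiHd3d4iIiZmZiHd2ZnibzN3e3cqXZVREqqqpmZmZmZiId3d3iIiIiIh3dmZmeJq8zd3cupdlRESZmZmIiImZmId3d3eIh3d3d3ZmZmZ3iau8zMu6h2VERJmZiIiIiJmId3d3d4h3d3dmZmZmZneJmqqrqql2VEREmZiIiIiIiIh3d3d3iHd3ZmZmZmZmd4iZmZmZiHVERESYiIiIiIiIiHd3d3d3d3dmZmZmZmZneIiId3d2ZURERIiIiIiIiIiId3d3d3d3d3ZmZmZmZmd3d3dmZmZUREREmIiIiIiIiIh3d3d3d3d3d2ZmZmZmZmd3ZmVVVURERESZmIiIiIiIh3d3d3d3d3d3dmZmZmZmZmZmVVVERERERKqZmIiIiIh3d3d3d3d3d3dmZmZmZmZmZmVVRERERFVVqqqZiId3d3d3d3d3d3d3ZmZmZmZmZmZmZVVERERVVWa7qpmId3d3d3d3d3d3d3dmZmZmZmZmZmZmVVRERVZmZrqqmId3d3d3d3d3d3d3d2ZmZmZmZmZndmZlVVVVZnd2qpmId3d3d3d3d3d3eIh3ZmZmZmZmZmd3dmZmVWZmdmaZiHd3d3d3d3d3d3eIiHdmZmZmZmZmd3d3dmZmZmZmZYh3d3d3d3d3d3d3iImId2ZmZmZmZmZnd3d3ZmVVVVVVd3d3d3d3d3d3eIiZmYh2ZmZmZmZmZmZ3d2ZlVURERER3eIiHd3d3d3iImZmZiHZmZmZmZmZmZmZmZVRERERERHeIiIh3d3d3eImaqpmHdmZmZmZmZmZmZmZVRERERERE"/>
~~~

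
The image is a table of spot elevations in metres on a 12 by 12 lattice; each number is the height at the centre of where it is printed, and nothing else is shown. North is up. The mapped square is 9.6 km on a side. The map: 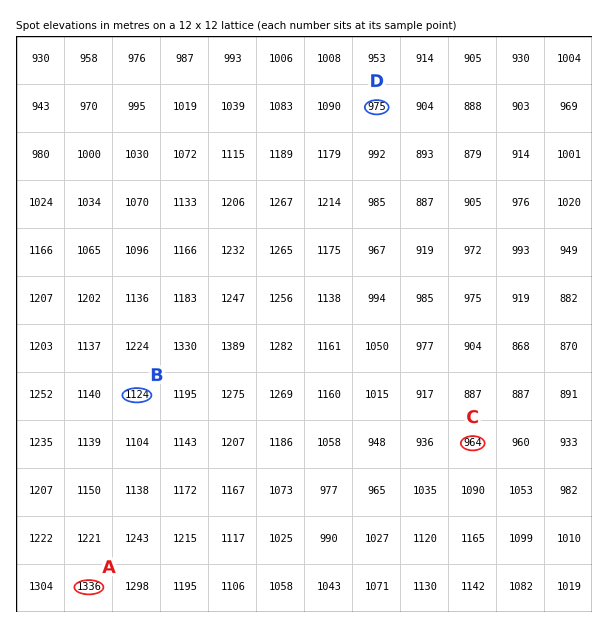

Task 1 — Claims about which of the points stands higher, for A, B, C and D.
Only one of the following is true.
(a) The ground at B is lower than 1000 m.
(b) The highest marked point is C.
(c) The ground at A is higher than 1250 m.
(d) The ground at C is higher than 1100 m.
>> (c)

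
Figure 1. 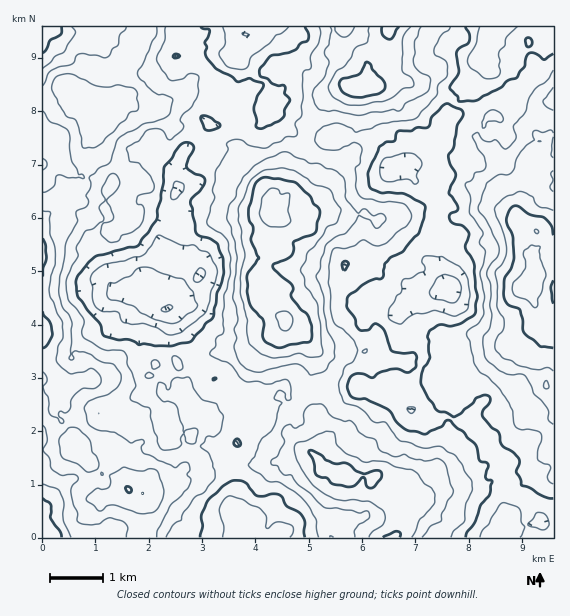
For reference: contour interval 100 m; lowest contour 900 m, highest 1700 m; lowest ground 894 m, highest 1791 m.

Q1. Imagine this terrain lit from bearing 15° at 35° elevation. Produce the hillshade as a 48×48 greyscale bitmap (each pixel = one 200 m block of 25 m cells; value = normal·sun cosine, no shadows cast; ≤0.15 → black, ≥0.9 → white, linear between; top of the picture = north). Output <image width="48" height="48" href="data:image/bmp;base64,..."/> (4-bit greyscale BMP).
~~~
<image width="48" height="48" href="data:image/bmp;base64,Qk32BAAAAAAAAHYAAAAoAAAAMAAAADAAAAABAAQAAAAAAIAEAAATCwAAEwsAABAAAAAAAAAAAAAAABEREQAiIiIAMzMzAERERABVVVUAZmZmAHd3dwCIiIgAmZmZAKqqqgC7u7sAzMzMAN3d3QDu7u4A////AEElVFVndlWKqYiXVWWbqby7llZUVXmJukNGUzNVZleKqpiGNFV5eKmapldmZniImFZVRDIzVlZ4mXVEQzMyJERpl2eYdlVmVERFeFRGdlVVVTIlUhEQERSJd4iIdmRFMyJYmYeaqYdUQzMyEQASNEaZirmZiYZUMzNmaJrMu6mHZDRBEhJFaJmavLqrupl0VlQiaazc3cqql2ZVVDWKzd3d7cu8upl3d0Q1mqu87sy6qql4hVi87t7u7t3cupdodWZ6u6u7zLu5maiZeKy8zMzd7t3LuoRXdmes3cy7upmHeIiqisu8u8zN7cy7uFVVZ0e83curuYd3iIipm6nNzM3d26qqlldlVVeKqpmrl3d5qZiHm5rN3d3cuXdmd3d3ZGd3ZGirhmisyYl2mpzL393Jh0RVaHV3Q3d2MkeZiInMuXd3mHqqzcqoZEaYZkR1NHioZniYiZq5mEI1dmd5h2Z3VnmZZCRUV3vcvLu5iZqnZBEiJFVnVFVWaKqYYyMhR3vM3ty7qqqWQjQxASNXZVZ4mZmoUyMjRWic7u3LzdyXZWUxESSJmYiruYiXVFZ3ZHec3e7bzuypiGREM0irzMu7qYiGZ4h2VamavMzN7+y6l2ZmVom93MzLqqu6qYdlaLzLzcve/su6hlRGirqsy6u6q87tt1VWeczd3d3cuqqYZTJZzMuqqpmIq97rdUIkervMu8y5d3d3ZTR6u8ypiIh3ms23QzMkepmaqYd5l1WIdTWJq7y5h3eHiIlkMjV3iHd3d1RmYzaHZEequ6qaqHeGZ3QiM1iZmHdlQzMyNWdkM1ipiIiJh4h2Z2MjRpmJqZmHYxEjaYZDM0Z2Z3d2RWVXd1VVV4ZoqbmIdCIkZlQxIjVnh1RTJENGdnd3ZkNZmrl2VnVUVWYxEjVlZUVDRURVV5hWVCJYq6iHaJdmaJhVVEVDV4hlZmiGd4dkIiR73bmHeYeZiZdodmZYmaqJqrzLuoiFNFjO7bmIiYmpeKiIeIeLuay7ze7u7Jh2Z5vdzZqqmKmHiJmYd4ic3N3bq97+7Kl2eazcu4u5hneJqGVWeJrO7u3Muqzdypl3mry6mZqXZUi7qGVFiqve7t3MuYmqmIZXmruXeJl1VWm6hnh3mqvd3d3cqIZEVmZ4iJqYmph1VWd4llaJmqzd3bvMupZERXmYeKqrupdVVVRGZUWbu7zMy5iZmHZWVomHiamaqXQ1d1RCE3ebmaq8uYdUREMyJYmJmIiZqkNHiYZUJXd2Z5q7mIYxASERNGd5qZqpl1V3iZh4qYZniamId3VBAAAUREVpu7qYdoZnm7u83bmJmql2ZmZiEiI0NFaavMqZmYibzczMzMuZm7uFVnmGiYiHeYaKvMuqu6zsy6qqvMuqzuuWaJmZy6u6zbd6zKqpq83buql3m7u83sqauqh5uruZu7ypuoiJrKuszKmHeJmqqZq8yqh5qrl5mauWeZiJvKuquZmoZ4iZiKqaupiJq6d4iId3aJiaqruIh5mpeJiZmql6uYd5unVmaIaJiIqqmQ=="/>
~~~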